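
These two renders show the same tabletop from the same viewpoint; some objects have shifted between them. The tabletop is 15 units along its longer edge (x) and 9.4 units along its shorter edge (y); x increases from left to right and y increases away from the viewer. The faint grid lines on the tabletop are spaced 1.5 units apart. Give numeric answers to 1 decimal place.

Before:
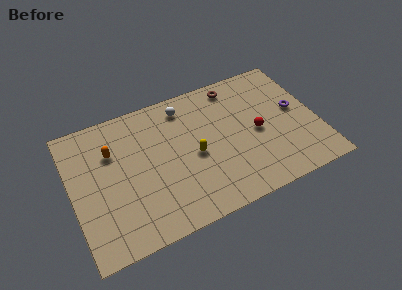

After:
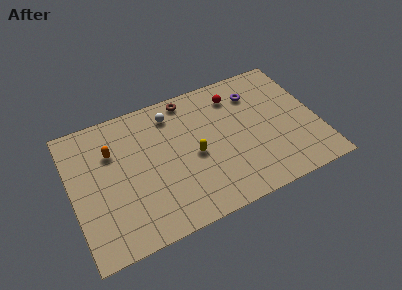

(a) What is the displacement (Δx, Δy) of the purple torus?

(-2.3, 2.1)

From the two frames, the purple torus sits at roughly (13.8, 5.1) before and (11.5, 7.2) after.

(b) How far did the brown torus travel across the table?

2.9

From (10.4, 8.2) to (7.5, 8.4), the brown torus covered √(2.9² + 0.2²) ≈ 2.9 units.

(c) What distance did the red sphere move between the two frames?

3.3

From (11.3, 4.4) to (10.3, 7.5), the red sphere covered √(1.0² + 3.1²) ≈ 3.3 units.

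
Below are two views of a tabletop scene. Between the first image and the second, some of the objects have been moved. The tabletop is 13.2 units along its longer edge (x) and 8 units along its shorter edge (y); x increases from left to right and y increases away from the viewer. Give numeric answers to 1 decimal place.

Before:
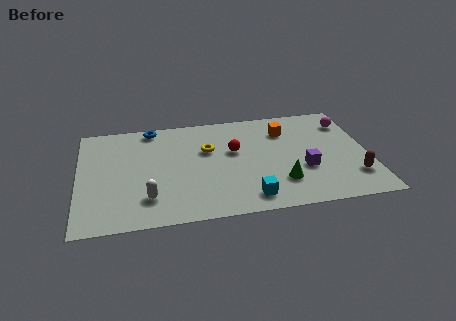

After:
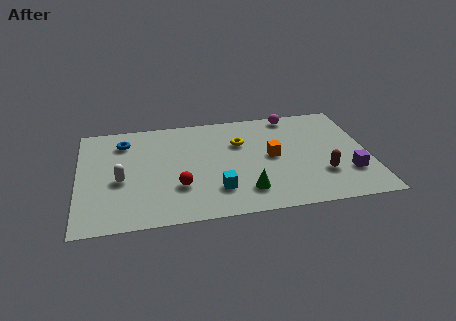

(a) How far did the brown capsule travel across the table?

1.5

From (12.4, 2.0) to (11.0, 2.4), the brown capsule covered √(1.4² + 0.4²) ≈ 1.5 units.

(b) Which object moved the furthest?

the red sphere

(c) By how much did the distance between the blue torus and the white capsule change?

-2.4

Before: roughly 5.3 units apart; after: 2.9. That's 2.4 units closer together.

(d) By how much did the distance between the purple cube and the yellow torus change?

+0.9

Before: roughly 4.8 units apart; after: 5.7. That's 0.9 units further apart.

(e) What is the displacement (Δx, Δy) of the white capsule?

(-1.2, 1.5)

The white capsule was at about (3.1, 1.9) and moved to about (1.9, 3.4).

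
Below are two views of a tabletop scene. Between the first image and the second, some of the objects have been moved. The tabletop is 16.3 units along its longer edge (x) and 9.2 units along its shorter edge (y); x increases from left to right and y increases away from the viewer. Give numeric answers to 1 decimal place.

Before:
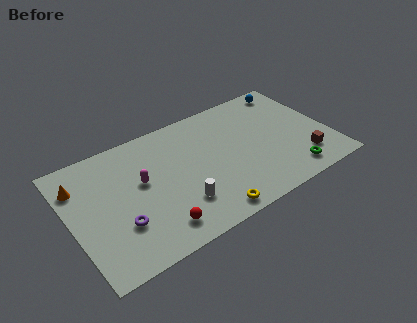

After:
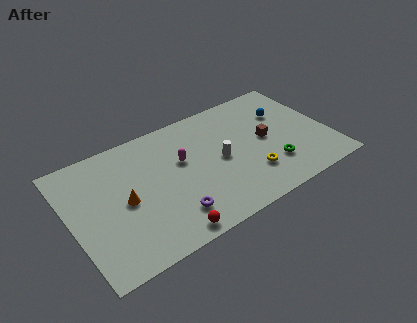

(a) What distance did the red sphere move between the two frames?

0.9

From (4.9, 1.6) to (5.4, 0.9), the red sphere covered √(0.5² + 0.7²) ≈ 0.9 units.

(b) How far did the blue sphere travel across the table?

2.0

The blue sphere was near (14.7, 8.1) before and (13.9, 6.3) after, so it travelled √(0.8² + 1.8²) ≈ 2.0 units.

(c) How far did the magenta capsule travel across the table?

2.6

The magenta capsule moved from about (4.5, 5.3) to (7.1, 5.6), a distance of √(2.6² + 0.3²) ≈ 2.6.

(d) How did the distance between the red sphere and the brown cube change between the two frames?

-1.5

Before: roughly 9.5 units apart; after: 8.0. That's 1.5 units closer together.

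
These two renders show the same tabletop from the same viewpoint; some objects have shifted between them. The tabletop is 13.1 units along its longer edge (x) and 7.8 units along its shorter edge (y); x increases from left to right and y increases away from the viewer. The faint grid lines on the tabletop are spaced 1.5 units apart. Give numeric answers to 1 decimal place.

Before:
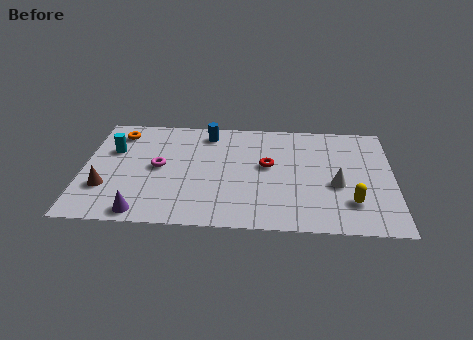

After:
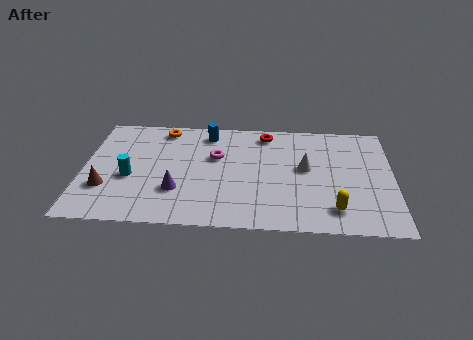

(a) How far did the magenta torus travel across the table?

2.6

The magenta torus was near (3.2, 4.0) before and (5.6, 4.9) after, so it travelled √(2.4² + 0.9²) ≈ 2.6 units.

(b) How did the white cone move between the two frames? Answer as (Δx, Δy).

(-1.3, 1.1)

The white cone was at about (10.7, 3.2) and moved to about (9.4, 4.3).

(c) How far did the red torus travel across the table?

2.3

The red torus was near (7.8, 4.4) before and (7.7, 6.7) after, so it travelled √(0.1² + 2.3²) ≈ 2.3 units.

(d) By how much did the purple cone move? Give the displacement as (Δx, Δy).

(1.4, 1.6)

From the two frames, the purple cone sits at roughly (2.6, 0.8) before and (4.0, 2.4) after.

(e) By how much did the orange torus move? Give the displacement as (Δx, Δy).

(1.9, 0.4)

The orange torus was at about (1.4, 6.4) and moved to about (3.3, 6.8).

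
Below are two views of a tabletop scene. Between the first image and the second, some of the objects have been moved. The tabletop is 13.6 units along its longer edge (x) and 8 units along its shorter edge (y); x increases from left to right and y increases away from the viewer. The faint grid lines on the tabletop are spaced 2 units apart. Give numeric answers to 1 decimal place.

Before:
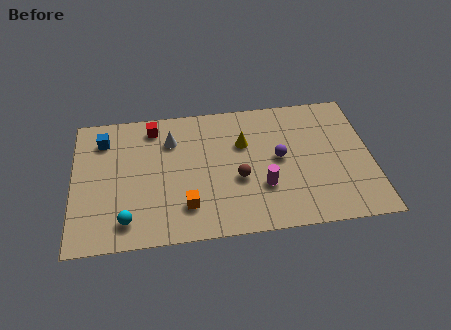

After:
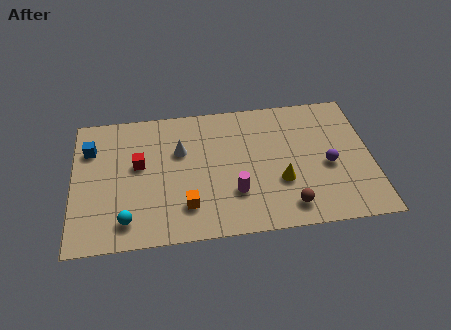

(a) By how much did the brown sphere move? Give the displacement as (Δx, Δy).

(2.2, -1.9)

The brown sphere started near (7.5, 3.2) and ended near (9.7, 1.3).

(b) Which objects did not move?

the cyan sphere and the orange cube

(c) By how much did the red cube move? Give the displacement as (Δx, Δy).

(-0.7, -2.2)

From the two frames, the red cube sits at roughly (3.7, 6.8) before and (3.0, 4.6) after.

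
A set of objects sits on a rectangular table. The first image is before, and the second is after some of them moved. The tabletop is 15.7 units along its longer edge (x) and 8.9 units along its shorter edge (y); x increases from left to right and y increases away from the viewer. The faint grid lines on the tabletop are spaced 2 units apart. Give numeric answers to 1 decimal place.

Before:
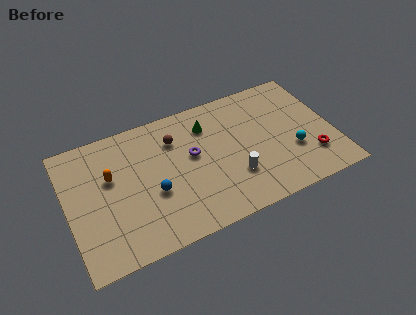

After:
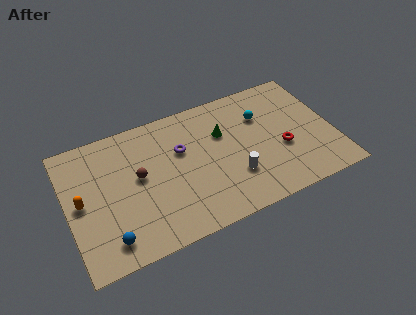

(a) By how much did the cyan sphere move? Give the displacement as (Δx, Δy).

(-1.5, 3.1)

The cyan sphere was at about (13.2, 3.1) and moved to about (11.7, 6.2).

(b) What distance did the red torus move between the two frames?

2.0

The red torus was near (14.2, 2.3) before and (12.6, 3.5) after, so it travelled √(1.6² + 1.2²) ≈ 2.0 units.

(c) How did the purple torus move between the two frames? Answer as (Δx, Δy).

(-0.6, 0.6)

The purple torus was at about (7.4, 5.1) and moved to about (6.8, 5.7).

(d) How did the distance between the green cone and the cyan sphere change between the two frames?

-3.6

Before: roughly 6.0 units apart; after: 2.4. That's 3.6 units closer together.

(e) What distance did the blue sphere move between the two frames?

3.4

The blue sphere moved from about (4.9, 3.5) to (2.1, 1.5), a distance of √(2.8² + 2.0²) ≈ 3.4.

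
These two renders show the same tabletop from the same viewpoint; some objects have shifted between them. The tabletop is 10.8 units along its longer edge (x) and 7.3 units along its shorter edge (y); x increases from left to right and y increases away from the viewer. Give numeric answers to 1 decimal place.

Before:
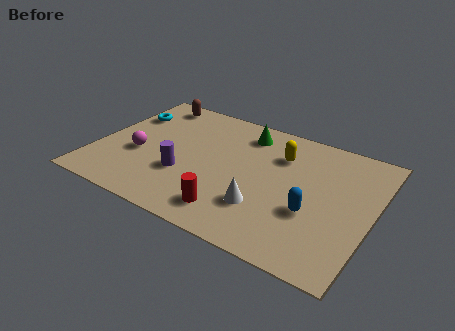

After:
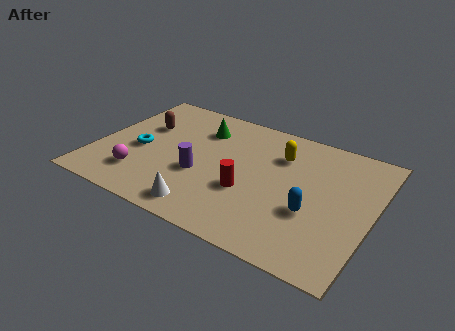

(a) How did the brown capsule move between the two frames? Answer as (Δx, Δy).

(0.0, -1.7)

The brown capsule was at about (1.6, 6.4) and moved to about (1.6, 4.7).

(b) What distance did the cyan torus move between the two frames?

2.2

From (0.8, 5.2) to (1.7, 3.2), the cyan torus covered √(0.9² + 2.0²) ≈ 2.2 units.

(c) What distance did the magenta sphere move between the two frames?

1.2

The magenta sphere was near (1.7, 2.9) before and (2.0, 1.7) after, so it travelled √(0.3² + 1.2²) ≈ 1.2 units.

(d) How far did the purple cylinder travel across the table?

0.7

From (3.6, 2.5) to (4.2, 2.8), the purple cylinder covered √(0.6² + 0.3²) ≈ 0.7 units.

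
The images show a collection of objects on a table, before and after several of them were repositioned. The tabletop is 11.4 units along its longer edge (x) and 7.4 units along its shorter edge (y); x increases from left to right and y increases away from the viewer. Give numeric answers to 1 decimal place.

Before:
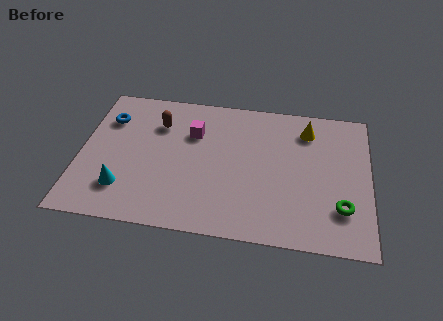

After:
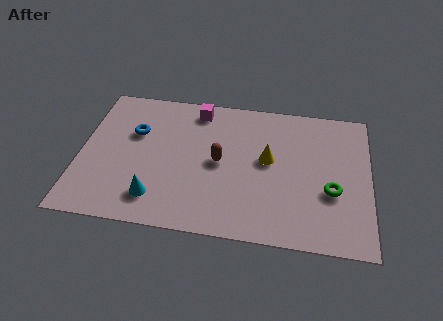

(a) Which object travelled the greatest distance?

the brown capsule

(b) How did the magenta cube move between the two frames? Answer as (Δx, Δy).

(0.1, 1.3)

The magenta cube was at about (4.4, 5.1) and moved to about (4.5, 6.4).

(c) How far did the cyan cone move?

1.3

The cyan cone was near (1.8, 1.8) before and (3.1, 1.5) after, so it travelled √(1.3² + 0.3²) ≈ 1.3 units.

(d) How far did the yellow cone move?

2.3

The yellow cone moved from about (8.9, 5.9) to (7.4, 4.1), a distance of √(1.5² + 1.8²) ≈ 2.3.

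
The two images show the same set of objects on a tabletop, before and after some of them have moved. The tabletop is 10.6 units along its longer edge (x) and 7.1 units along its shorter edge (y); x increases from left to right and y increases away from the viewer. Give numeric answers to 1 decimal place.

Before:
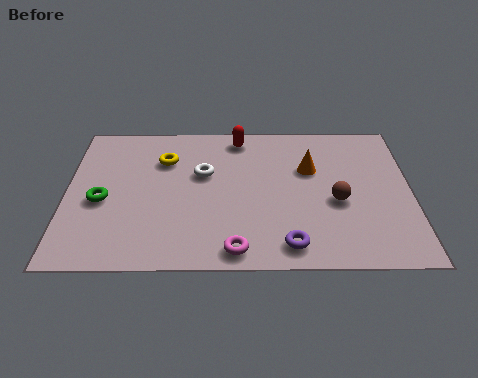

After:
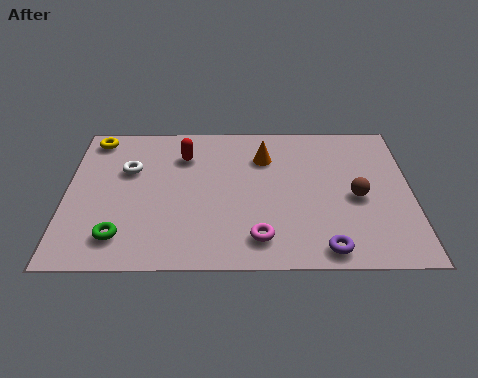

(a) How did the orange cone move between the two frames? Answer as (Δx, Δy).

(-1.4, 0.6)

The orange cone started near (7.5, 4.6) and ended near (6.1, 5.2).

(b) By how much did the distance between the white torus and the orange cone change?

+0.9

Before: roughly 3.3 units apart; after: 4.2. That's 0.9 units further apart.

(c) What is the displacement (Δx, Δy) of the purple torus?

(1.1, -0.2)

The purple torus was at about (6.8, 1.0) and moved to about (7.9, 0.8).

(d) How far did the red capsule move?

1.9

The red capsule was near (5.3, 6.2) before and (3.6, 5.3) after, so it travelled √(1.7² + 0.9²) ≈ 1.9 units.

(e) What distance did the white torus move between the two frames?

2.3

The white torus was near (4.2, 4.4) before and (1.9, 4.6) after, so it travelled √(2.3² + 0.2²) ≈ 2.3 units.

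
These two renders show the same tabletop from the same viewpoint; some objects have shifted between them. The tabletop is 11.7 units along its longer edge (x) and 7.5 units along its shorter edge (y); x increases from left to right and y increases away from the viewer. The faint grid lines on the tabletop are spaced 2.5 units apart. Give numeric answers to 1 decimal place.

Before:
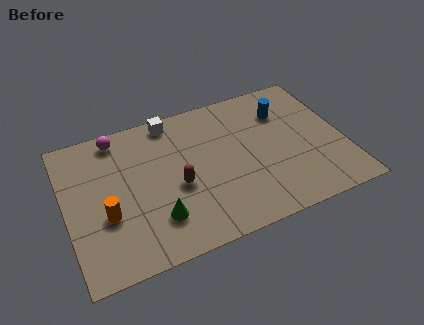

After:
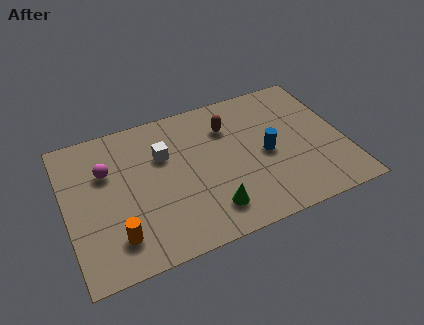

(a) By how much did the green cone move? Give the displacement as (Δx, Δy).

(2.2, -0.4)

The green cone started near (3.6, 1.9) and ended near (5.8, 1.5).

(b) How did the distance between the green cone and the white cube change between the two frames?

-1.1

The distance was about 4.9 in the first image and 3.8 in the second, so they moved 1.1 units closer together.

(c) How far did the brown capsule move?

3.3

From (4.6, 3.2) to (7.0, 5.5), the brown capsule covered √(2.4² + 2.3²) ≈ 3.3 units.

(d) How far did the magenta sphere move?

1.7

The magenta sphere was near (2.4, 6.6) before and (1.8, 5.0) after, so it travelled √(0.6² + 1.6²) ≈ 1.7 units.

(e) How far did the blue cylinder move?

2.2

From (9.4, 5.5) to (8.4, 3.5), the blue cylinder covered √(1.0² + 2.0²) ≈ 2.2 units.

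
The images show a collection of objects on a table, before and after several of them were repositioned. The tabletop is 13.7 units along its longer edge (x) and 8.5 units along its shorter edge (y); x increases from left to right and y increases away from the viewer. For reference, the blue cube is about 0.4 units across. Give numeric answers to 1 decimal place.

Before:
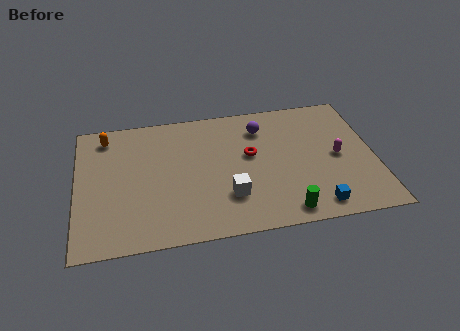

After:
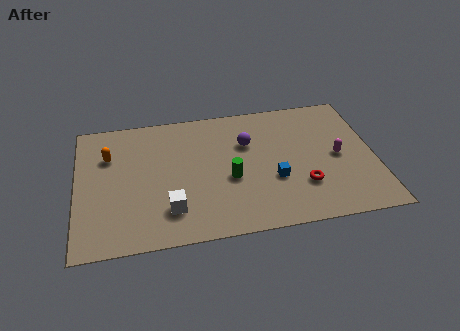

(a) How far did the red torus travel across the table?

3.3

The red torus moved from about (8.0, 4.9) to (10.3, 2.5), a distance of √(2.3² + 2.4²) ≈ 3.3.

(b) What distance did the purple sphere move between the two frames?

1.1

The purple sphere moved from about (8.6, 6.6) to (7.9, 5.7), a distance of √(0.7² + 0.9²) ≈ 1.1.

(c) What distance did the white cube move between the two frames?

2.7

From (6.9, 2.4) to (4.2, 2.0), the white cube covered √(2.7² + 0.4²) ≈ 2.7 units.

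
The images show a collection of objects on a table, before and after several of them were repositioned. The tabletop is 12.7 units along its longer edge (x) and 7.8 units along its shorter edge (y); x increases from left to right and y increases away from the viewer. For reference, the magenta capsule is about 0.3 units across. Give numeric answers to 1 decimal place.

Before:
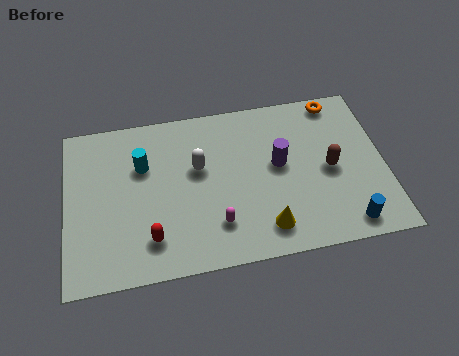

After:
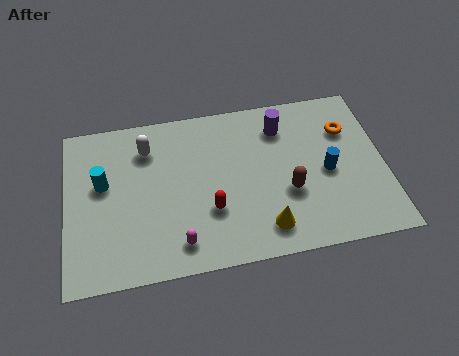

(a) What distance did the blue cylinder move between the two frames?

2.7

The blue cylinder moved from about (11.0, 1.0) to (10.4, 3.6), a distance of √(0.6² + 2.6²) ≈ 2.7.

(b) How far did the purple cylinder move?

1.8

The purple cylinder was near (8.5, 4.3) before and (8.7, 6.1) after, so it travelled √(0.2² + 1.8²) ≈ 1.8 units.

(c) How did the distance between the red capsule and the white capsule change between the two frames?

+0.6

The distance was about 3.6 in the first image and 4.2 in the second, so they moved 0.6 units further apart.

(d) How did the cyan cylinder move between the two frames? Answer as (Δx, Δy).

(-1.6, -0.6)

The cyan cylinder started near (3.1, 5.2) and ended near (1.5, 4.6).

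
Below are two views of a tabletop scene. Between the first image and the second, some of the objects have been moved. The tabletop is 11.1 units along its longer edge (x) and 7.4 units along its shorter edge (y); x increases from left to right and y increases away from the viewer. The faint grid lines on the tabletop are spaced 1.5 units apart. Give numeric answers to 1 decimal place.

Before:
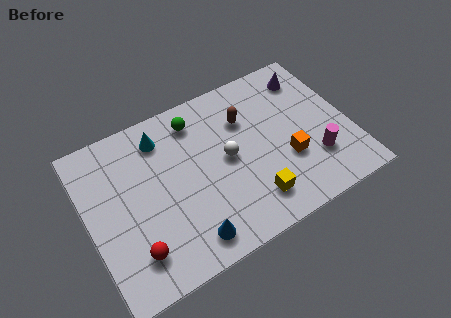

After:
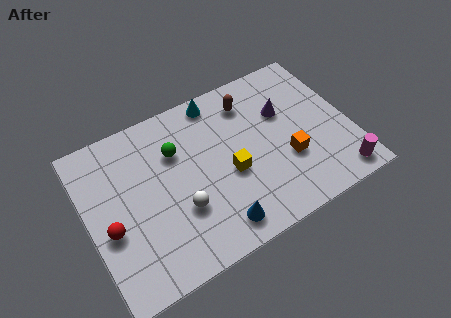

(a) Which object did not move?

the orange cube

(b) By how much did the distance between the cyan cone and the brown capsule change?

-2.1

Before: roughly 3.6 units apart; after: 1.5. That's 2.1 units closer together.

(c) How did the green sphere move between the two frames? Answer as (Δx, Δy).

(-1.0, -1.0)

From the two frames, the green sphere sits at roughly (4.9, 6.1) before and (3.9, 5.1) after.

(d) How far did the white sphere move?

2.6

From (5.9, 3.8) to (3.7, 2.5), the white sphere covered √(2.2² + 1.3²) ≈ 2.6 units.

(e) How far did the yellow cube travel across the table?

1.7

The yellow cube was near (6.6, 1.5) before and (5.9, 3.1) after, so it travelled √(0.7² + 1.6²) ≈ 1.7 units.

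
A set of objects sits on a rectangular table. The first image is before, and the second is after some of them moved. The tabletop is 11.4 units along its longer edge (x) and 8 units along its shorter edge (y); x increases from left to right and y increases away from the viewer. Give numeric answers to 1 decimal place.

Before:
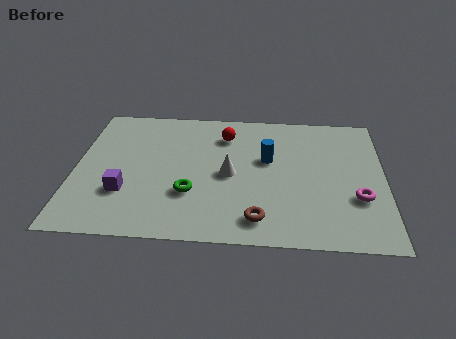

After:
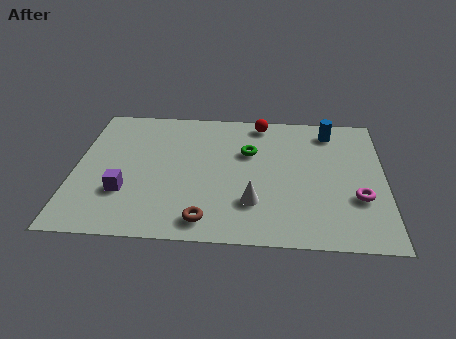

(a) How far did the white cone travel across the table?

1.8

The white cone was near (5.7, 3.8) before and (6.6, 2.2) after, so it travelled √(0.9² + 1.6²) ≈ 1.8 units.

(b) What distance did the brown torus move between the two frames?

1.9

From (6.8, 1.3) to (4.9, 1.1), the brown torus covered √(1.9² + 0.2²) ≈ 1.9 units.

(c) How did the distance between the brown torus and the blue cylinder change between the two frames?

+3.7

The distance was about 3.5 in the first image and 7.2 in the second, so they moved 3.7 units further apart.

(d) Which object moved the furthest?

the green torus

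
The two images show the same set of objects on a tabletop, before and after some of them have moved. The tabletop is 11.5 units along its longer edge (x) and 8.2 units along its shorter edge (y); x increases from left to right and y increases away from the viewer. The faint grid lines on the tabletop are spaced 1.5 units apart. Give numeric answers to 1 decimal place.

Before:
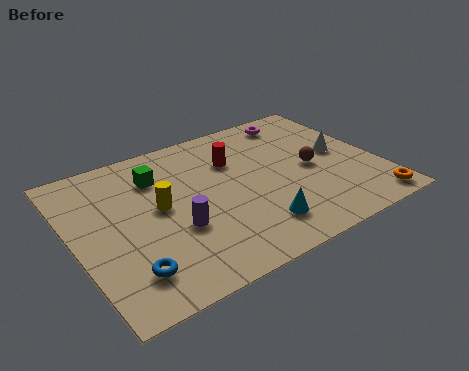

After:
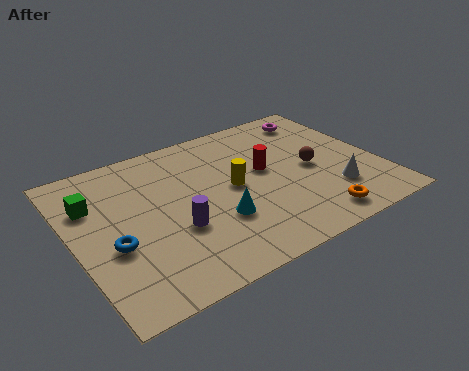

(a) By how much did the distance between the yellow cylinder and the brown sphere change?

-2.8

They were about 5.8 units apart before and 3.0 after — 2.8 units closer together.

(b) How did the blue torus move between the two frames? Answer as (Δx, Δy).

(-0.3, 1.5)

The blue torus started near (1.6, 1.7) and ended near (1.3, 3.2).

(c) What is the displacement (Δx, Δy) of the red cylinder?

(1.0, -1.1)

The red cylinder was at about (6.3, 5.7) and moved to about (7.3, 4.6).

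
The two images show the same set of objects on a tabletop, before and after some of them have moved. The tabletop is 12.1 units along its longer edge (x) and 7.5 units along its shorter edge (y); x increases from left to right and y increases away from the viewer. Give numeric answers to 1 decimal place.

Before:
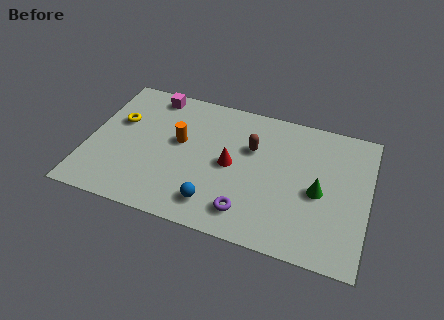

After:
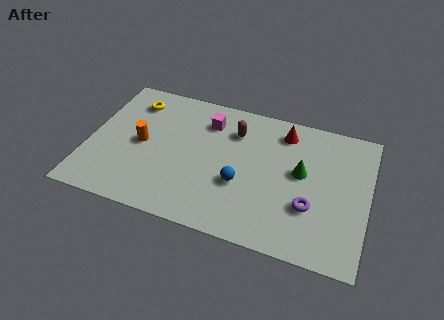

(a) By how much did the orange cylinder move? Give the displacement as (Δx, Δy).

(-1.6, -0.6)

The orange cylinder was at about (3.9, 4.3) and moved to about (2.3, 3.7).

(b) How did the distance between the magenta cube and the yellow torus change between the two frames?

+1.0

Before: roughly 2.3 units apart; after: 3.3. That's 1.0 units further apart.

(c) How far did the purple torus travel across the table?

2.8

The purple torus was near (7.1, 1.4) before and (9.7, 2.5) after, so it travelled √(2.6² + 1.1²) ≈ 2.8 units.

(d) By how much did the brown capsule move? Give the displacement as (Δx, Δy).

(-0.8, 0.7)

The brown capsule started near (7.0, 4.9) and ended near (6.2, 5.6).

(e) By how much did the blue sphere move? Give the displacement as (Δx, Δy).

(1.0, 1.4)

The blue sphere started near (5.7, 1.4) and ended near (6.7, 2.8).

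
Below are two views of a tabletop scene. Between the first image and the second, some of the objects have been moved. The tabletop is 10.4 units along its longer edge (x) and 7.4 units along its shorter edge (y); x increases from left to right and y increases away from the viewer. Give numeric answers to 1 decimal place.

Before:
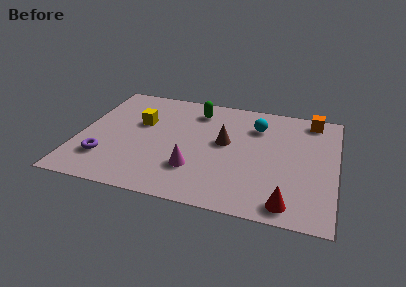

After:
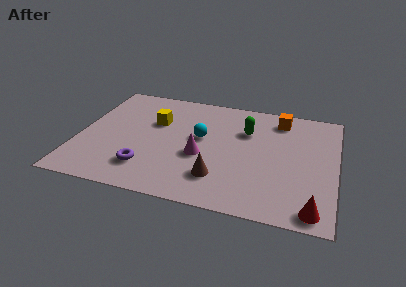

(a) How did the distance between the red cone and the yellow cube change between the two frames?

+0.5

They were about 7.2 units apart before and 7.7 after — 0.5 units further apart.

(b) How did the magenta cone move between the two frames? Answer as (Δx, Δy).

(0.2, 0.9)

From the two frames, the magenta cone sits at roughly (4.8, 2.1) before and (5.0, 3.0) after.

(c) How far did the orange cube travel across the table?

1.3

The orange cube moved from about (9.3, 6.5) to (8.0, 6.2), a distance of √(1.3² + 0.3²) ≈ 1.3.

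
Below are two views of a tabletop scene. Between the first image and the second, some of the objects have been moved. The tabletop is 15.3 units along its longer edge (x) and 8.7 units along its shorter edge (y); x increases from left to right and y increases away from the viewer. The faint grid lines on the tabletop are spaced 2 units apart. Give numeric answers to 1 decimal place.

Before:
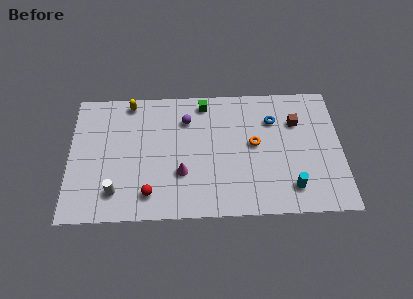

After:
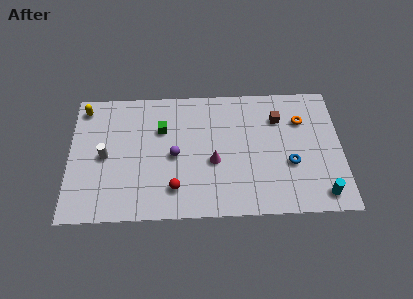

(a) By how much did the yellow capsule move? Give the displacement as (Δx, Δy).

(-2.6, -0.3)

The yellow capsule was at about (3.4, 7.8) and moved to about (0.8, 7.5).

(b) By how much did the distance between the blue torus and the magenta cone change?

-1.9

They were about 6.2 units apart before and 4.3 after — 1.9 units closer together.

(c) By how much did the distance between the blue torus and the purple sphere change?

+1.6

Before: roughly 4.9 units apart; after: 6.5. That's 1.6 units further apart.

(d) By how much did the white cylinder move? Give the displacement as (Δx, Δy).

(-0.6, 2.4)

The white cylinder started near (2.6, 1.8) and ended near (2.0, 4.2).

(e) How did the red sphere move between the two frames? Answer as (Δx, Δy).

(1.4, 0.3)

From the two frames, the red sphere sits at roughly (4.5, 1.6) before and (5.9, 1.9) after.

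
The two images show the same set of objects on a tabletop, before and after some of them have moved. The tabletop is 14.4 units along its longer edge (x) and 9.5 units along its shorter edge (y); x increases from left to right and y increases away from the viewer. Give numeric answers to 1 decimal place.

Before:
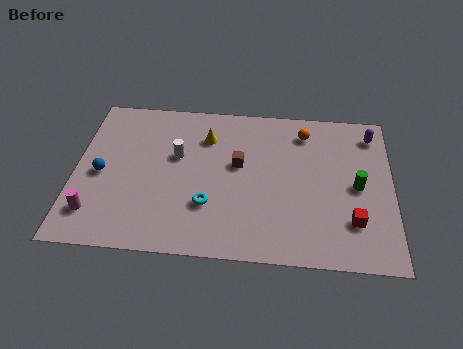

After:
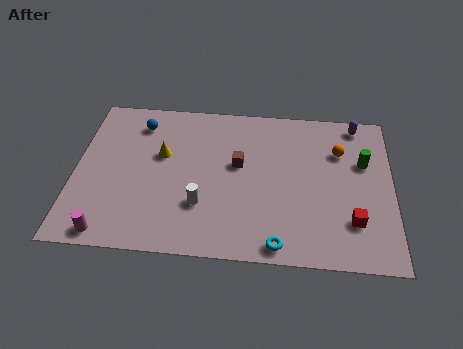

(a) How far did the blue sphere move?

3.7

The blue sphere moved from about (1.2, 4.4) to (2.8, 7.7), a distance of √(1.6² + 3.3²) ≈ 3.7.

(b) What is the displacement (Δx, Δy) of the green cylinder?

(0.3, 1.5)

From the two frames, the green cylinder sits at roughly (12.8, 4.6) before and (13.1, 6.1) after.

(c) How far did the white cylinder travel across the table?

3.1

The white cylinder was near (4.6, 5.8) before and (5.8, 2.9) after, so it travelled √(1.2² + 2.9²) ≈ 3.1 units.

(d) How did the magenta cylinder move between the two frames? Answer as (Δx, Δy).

(0.7, -1.1)

The magenta cylinder started near (1.0, 2.0) and ended near (1.7, 0.9).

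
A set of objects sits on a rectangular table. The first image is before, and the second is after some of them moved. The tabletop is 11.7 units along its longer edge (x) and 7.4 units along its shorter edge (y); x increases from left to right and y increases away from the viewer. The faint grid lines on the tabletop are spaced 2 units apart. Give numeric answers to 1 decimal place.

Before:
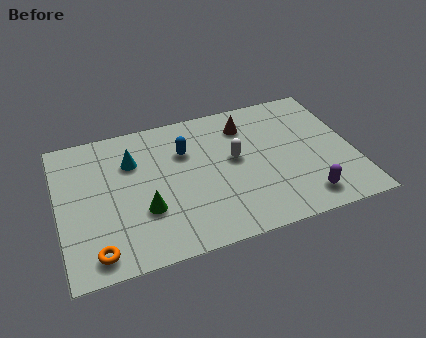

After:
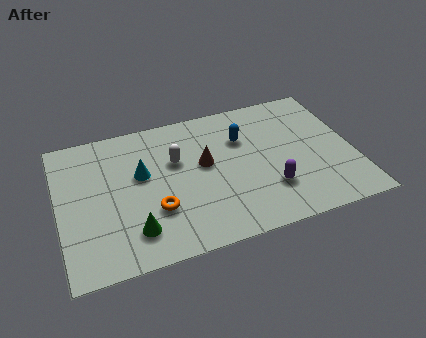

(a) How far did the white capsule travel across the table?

2.4

The white capsule moved from about (7.0, 4.1) to (4.7, 4.7), a distance of √(2.3² + 0.6²) ≈ 2.4.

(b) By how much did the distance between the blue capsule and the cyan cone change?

+2.1

The distance was about 2.1 in the first image and 4.2 in the second, so they moved 2.1 units further apart.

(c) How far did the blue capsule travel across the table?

2.3

The blue capsule moved from about (5.1, 5.1) to (7.4, 5.1), a distance of √(2.3² + 0.0²) ≈ 2.3.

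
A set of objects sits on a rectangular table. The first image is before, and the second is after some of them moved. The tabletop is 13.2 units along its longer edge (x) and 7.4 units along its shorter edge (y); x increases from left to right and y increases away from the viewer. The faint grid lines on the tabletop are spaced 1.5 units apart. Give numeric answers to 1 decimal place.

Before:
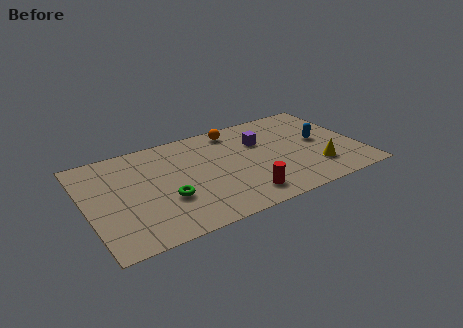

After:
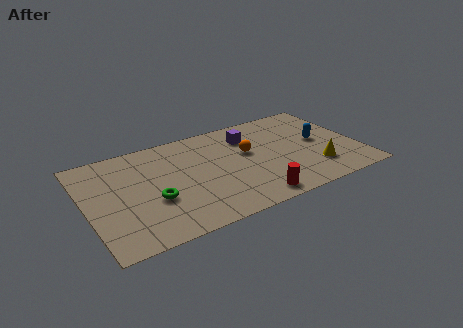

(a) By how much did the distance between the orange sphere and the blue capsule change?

-1.1

The distance was about 4.6 in the first image and 3.5 in the second, so they moved 1.1 units closer together.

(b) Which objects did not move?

the blue capsule and the yellow cone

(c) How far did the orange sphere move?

2.0

From (7.5, 6.4) to (7.9, 4.4), the orange sphere covered √(0.4² + 2.0²) ≈ 2.0 units.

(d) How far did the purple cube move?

0.8

The purple cube was near (8.6, 5.0) before and (8.1, 5.6) after, so it travelled √(0.5² + 0.6²) ≈ 0.8 units.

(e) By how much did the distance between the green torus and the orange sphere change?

-0.3

Before: roughly 5.4 units apart; after: 5.1. That's 0.3 units closer together.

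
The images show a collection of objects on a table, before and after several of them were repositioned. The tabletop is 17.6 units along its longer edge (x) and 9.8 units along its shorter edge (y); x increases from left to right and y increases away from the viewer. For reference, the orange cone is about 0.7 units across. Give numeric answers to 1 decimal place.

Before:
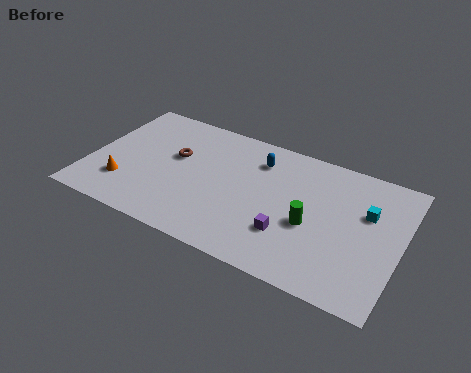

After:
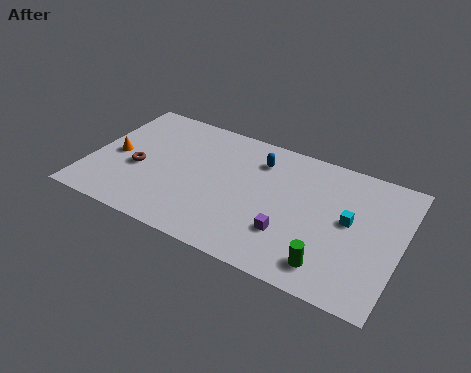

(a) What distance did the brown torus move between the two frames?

2.6

The brown torus moved from about (4.7, 5.9) to (2.8, 4.1), a distance of √(1.9² + 1.8²) ≈ 2.6.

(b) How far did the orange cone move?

2.2

The orange cone was near (2.2, 2.6) before and (1.4, 4.6) after, so it travelled √(0.8² + 2.0²) ≈ 2.2 units.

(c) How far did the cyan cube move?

1.3

The cyan cube moved from about (15.6, 6.3) to (14.7, 5.3), a distance of √(0.9² + 1.0²) ≈ 1.3.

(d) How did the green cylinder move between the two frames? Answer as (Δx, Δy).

(1.3, -2.4)

From the two frames, the green cylinder sits at roughly (12.7, 4.1) before and (14.0, 1.7) after.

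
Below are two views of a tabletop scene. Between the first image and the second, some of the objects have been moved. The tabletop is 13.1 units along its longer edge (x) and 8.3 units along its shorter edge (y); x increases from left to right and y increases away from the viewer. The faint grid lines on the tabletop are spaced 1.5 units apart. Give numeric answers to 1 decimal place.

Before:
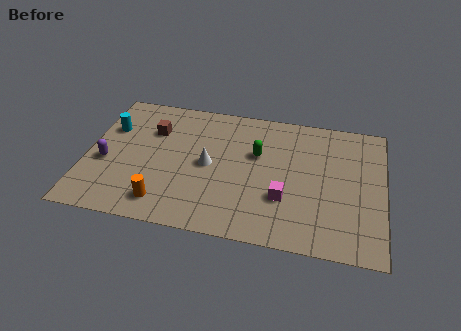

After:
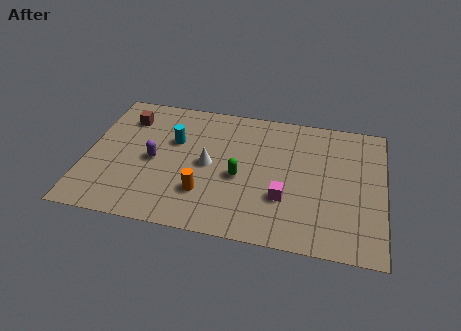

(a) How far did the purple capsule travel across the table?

2.2

From (0.9, 3.4) to (3.0, 3.9), the purple capsule covered √(2.1² + 0.5²) ≈ 2.2 units.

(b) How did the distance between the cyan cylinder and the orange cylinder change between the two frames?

-1.6

Before: roughly 5.0 units apart; after: 3.4. That's 1.6 units closer together.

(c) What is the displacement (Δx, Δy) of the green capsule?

(-0.7, -1.6)

From the two frames, the green capsule sits at roughly (7.5, 5.2) before and (6.8, 3.6) after.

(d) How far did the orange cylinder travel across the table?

1.9

The orange cylinder was near (3.6, 1.4) before and (5.3, 2.3) after, so it travelled √(1.7² + 0.9²) ≈ 1.9 units.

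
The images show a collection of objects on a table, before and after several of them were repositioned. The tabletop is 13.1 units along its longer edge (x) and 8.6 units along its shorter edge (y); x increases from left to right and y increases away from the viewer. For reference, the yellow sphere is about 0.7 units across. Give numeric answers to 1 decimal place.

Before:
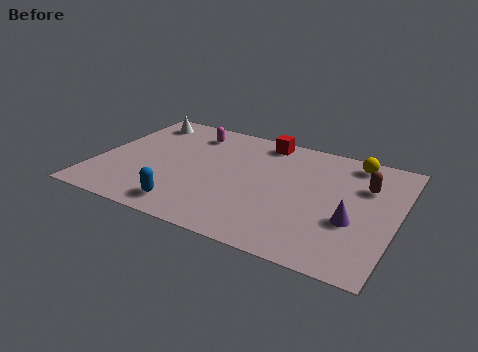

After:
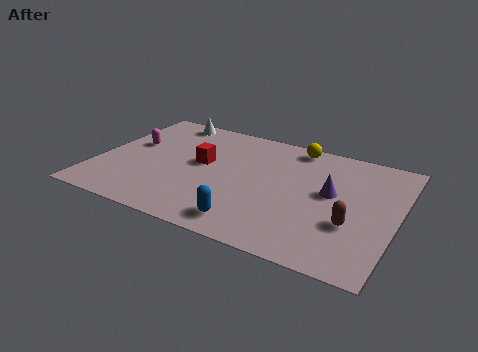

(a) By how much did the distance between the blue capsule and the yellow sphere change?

-2.5

The distance was about 9.0 in the first image and 6.5 in the second, so they moved 2.5 units closer together.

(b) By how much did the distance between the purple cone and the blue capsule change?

-2.5

The distance was about 7.2 in the first image and 4.7 in the second, so they moved 2.5 units closer together.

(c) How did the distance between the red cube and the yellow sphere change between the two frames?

+0.8

They were about 4.0 units apart before and 4.8 after — 0.8 units further apart.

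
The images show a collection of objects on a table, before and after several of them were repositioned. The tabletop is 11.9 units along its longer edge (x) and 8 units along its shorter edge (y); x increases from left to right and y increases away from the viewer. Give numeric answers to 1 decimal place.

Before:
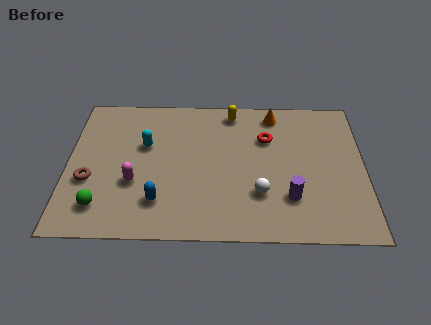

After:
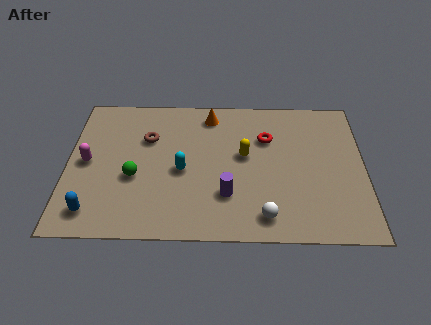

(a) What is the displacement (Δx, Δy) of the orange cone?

(-2.6, -0.1)

From the two frames, the orange cone sits at roughly (8.3, 6.9) before and (5.7, 6.8) after.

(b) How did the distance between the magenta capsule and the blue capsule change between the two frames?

+1.3

They were about 1.4 units apart before and 2.7 after — 1.3 units further apart.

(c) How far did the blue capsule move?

2.7

From (3.7, 1.9) to (1.1, 1.3), the blue capsule covered √(2.6² + 0.6²) ≈ 2.7 units.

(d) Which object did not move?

the red torus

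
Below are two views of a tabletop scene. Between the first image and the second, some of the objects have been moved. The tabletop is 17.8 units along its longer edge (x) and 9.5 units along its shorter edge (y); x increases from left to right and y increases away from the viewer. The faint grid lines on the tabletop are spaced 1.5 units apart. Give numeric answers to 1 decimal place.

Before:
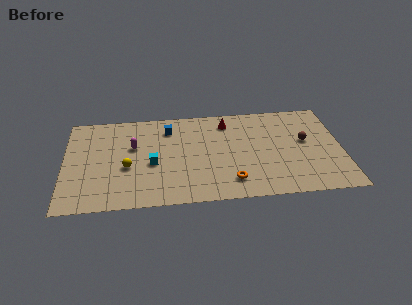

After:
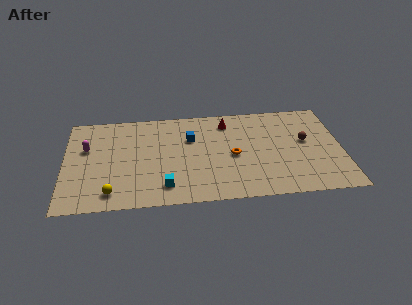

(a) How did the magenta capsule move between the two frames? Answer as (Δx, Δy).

(-3.0, 0.1)

The magenta capsule was at about (4.4, 5.9) and moved to about (1.4, 6.0).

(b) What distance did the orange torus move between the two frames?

2.5

From (10.6, 1.9) to (10.8, 4.4), the orange torus covered √(0.2² + 2.5²) ≈ 2.5 units.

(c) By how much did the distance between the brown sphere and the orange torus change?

-1.2

The distance was about 6.0 in the first image and 4.8 in the second, so they moved 1.2 units closer together.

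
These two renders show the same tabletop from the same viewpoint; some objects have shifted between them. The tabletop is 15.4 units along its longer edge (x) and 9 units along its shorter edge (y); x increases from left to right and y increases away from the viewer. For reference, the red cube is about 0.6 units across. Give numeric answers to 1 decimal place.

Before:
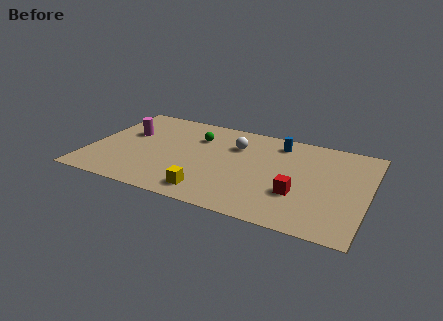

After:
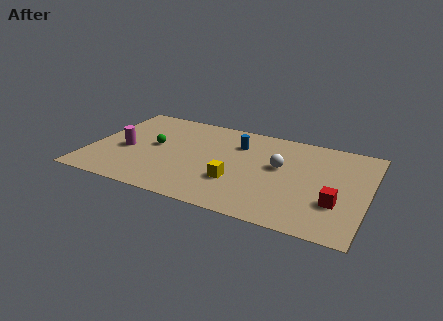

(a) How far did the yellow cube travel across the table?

2.0

The yellow cube moved from about (7.0, 1.4) to (8.3, 2.9), a distance of √(1.3² + 1.5²) ≈ 2.0.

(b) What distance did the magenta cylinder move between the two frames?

1.7

From (1.9, 5.6) to (2.0, 3.9), the magenta cylinder covered √(0.1² + 1.7²) ≈ 1.7 units.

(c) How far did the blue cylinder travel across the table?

2.4

From (10.2, 7.5) to (8.0, 6.6), the blue cylinder covered √(2.2² + 0.9²) ≈ 2.4 units.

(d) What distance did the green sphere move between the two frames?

2.8

The green sphere was near (5.7, 6.5) before and (3.5, 4.8) after, so it travelled √(2.2² + 1.7²) ≈ 2.8 units.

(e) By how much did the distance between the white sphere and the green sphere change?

+4.8

Before: roughly 2.2 units apart; after: 7.0. That's 4.8 units further apart.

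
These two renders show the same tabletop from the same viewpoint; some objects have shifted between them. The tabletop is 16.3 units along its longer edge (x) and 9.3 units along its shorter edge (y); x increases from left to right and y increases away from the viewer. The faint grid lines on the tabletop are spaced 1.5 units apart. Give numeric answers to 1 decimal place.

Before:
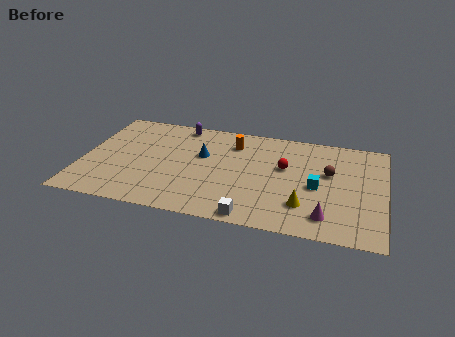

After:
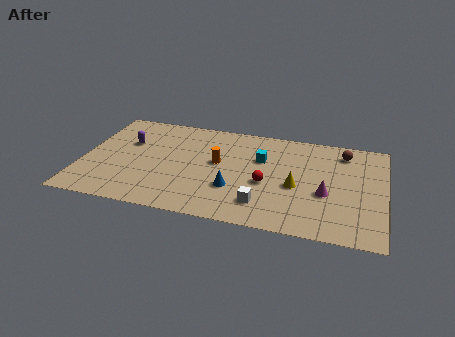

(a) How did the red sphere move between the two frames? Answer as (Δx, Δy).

(-0.9, -1.7)

From the two frames, the red sphere sits at roughly (10.9, 5.6) before and (10.0, 3.9) after.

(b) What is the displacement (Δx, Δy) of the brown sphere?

(0.7, 2.1)

The brown sphere was at about (13.3, 5.6) and moved to about (14.0, 7.7).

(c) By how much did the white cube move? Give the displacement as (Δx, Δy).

(0.5, 1.2)

From the two frames, the white cube sits at roughly (9.4, 0.8) before and (9.9, 2.0) after.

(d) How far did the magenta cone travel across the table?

2.0

The magenta cone moved from about (13.3, 1.7) to (13.2, 3.7), a distance of √(0.1² + 2.0²) ≈ 2.0.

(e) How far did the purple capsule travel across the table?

3.5

The purple capsule moved from about (5.0, 8.3) to (2.3, 6.0), a distance of √(2.7² + 2.3²) ≈ 3.5.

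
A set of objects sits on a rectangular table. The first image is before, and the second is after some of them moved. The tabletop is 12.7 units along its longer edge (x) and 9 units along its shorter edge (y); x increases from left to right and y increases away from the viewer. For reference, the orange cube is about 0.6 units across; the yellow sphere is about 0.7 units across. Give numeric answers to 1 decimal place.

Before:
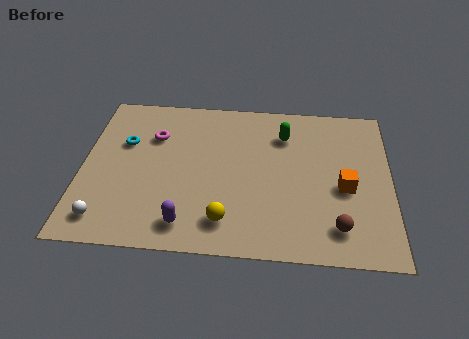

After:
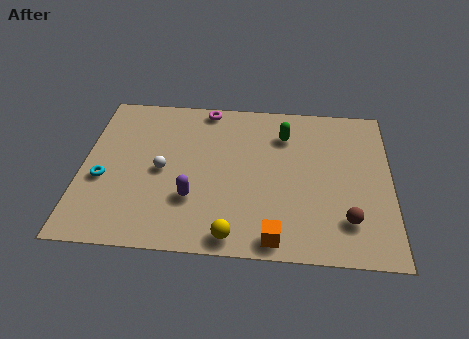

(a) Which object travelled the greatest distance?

the orange cube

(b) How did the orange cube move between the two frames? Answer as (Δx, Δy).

(-2.8, -3.0)

The orange cube started near (10.8, 3.9) and ended near (8.0, 0.9).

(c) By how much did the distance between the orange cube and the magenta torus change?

-0.4

The distance was about 8.3 in the first image and 7.9 in the second, so they moved 0.4 units closer together.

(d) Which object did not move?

the green capsule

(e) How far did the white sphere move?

3.6

The white sphere was near (1.1, 1.4) before and (3.3, 4.3) after, so it travelled √(2.2² + 2.9²) ≈ 3.6 units.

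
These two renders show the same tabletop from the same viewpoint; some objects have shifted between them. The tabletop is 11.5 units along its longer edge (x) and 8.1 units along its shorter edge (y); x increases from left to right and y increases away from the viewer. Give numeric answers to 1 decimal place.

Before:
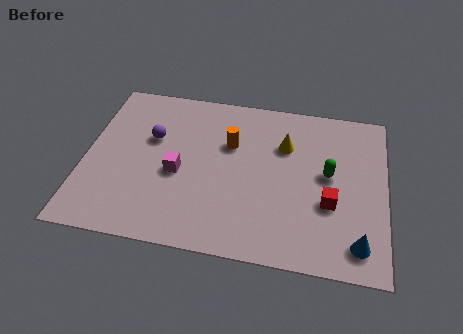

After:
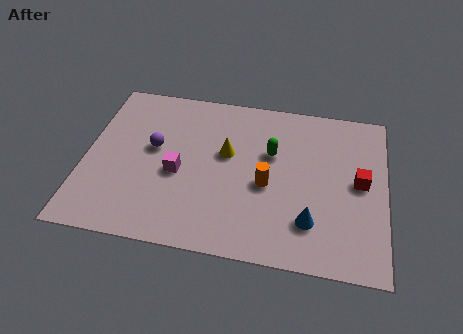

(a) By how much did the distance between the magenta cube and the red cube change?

+1.1

The distance was about 5.8 in the first image and 6.9 in the second, so they moved 1.1 units further apart.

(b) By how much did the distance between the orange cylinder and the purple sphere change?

+1.5

The distance was about 3.0 in the first image and 4.5 in the second, so they moved 1.5 units further apart.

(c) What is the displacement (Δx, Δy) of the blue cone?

(-1.8, 0.7)

The blue cone started near (10.5, 1.3) and ended near (8.7, 2.0).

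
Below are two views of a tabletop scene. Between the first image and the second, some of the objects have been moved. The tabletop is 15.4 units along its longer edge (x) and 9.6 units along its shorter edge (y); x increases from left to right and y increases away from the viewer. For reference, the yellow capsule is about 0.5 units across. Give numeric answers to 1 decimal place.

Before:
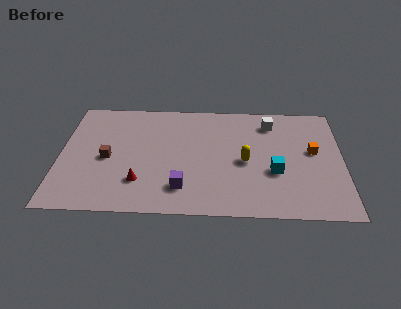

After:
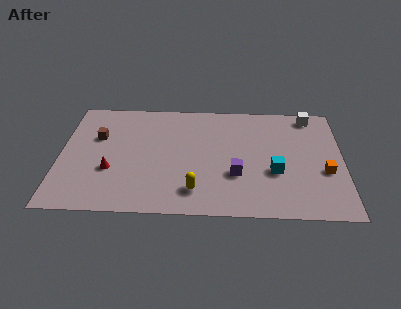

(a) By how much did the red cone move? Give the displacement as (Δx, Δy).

(-1.6, 0.9)

The red cone was at about (4.4, 2.5) and moved to about (2.8, 3.4).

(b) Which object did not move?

the cyan cube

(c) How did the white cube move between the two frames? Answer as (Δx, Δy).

(2.2, 0.7)

The white cube started near (11.5, 7.8) and ended near (13.7, 8.5).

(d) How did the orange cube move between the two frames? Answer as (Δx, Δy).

(0.6, -1.7)

The orange cube was at about (13.8, 5.4) and moved to about (14.4, 3.7).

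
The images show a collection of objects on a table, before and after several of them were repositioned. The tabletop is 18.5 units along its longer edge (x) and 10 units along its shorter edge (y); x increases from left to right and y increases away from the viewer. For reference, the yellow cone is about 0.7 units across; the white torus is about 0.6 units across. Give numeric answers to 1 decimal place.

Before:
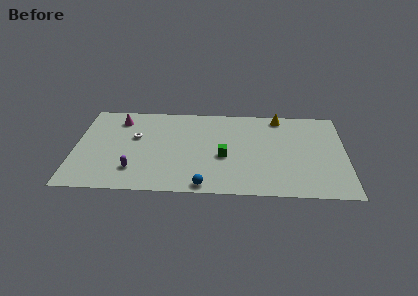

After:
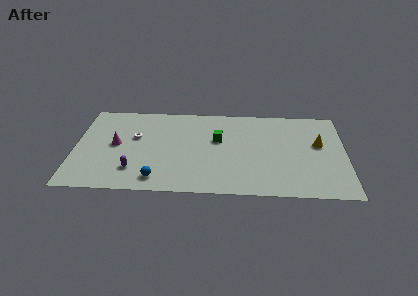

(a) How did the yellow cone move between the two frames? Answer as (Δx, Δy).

(2.7, -3.0)

The yellow cone was at about (14.0, 8.9) and moved to about (16.7, 5.9).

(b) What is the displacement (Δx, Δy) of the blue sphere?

(-3.2, 0.6)

From the two frames, the blue sphere sits at roughly (8.9, 0.9) before and (5.7, 1.5) after.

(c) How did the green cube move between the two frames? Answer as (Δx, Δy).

(-0.4, 1.9)

The green cube started near (10.2, 4.2) and ended near (9.8, 6.1).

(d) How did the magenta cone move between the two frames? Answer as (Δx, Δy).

(-0.1, -2.9)

The magenta cone was at about (2.9, 8.1) and moved to about (2.8, 5.2).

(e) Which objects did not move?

the white torus and the purple capsule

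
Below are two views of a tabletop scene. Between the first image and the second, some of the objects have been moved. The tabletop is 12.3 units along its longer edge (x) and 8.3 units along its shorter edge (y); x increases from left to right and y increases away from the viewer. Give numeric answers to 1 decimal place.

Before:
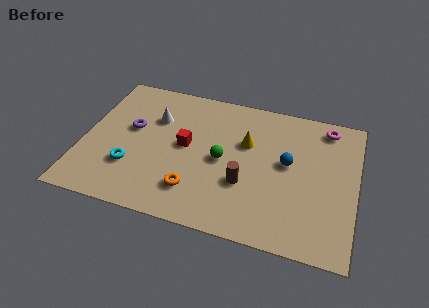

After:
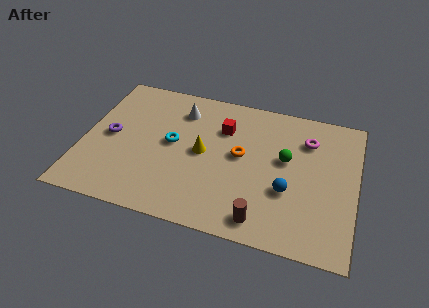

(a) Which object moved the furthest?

the orange torus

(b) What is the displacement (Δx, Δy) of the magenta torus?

(-0.8, -1.0)

From the two frames, the magenta torus sits at roughly (10.8, 7.2) before and (10.0, 6.2) after.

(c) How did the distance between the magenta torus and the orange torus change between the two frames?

-4.3

The distance was about 7.7 in the first image and 3.4 in the second, so they moved 4.3 units closer together.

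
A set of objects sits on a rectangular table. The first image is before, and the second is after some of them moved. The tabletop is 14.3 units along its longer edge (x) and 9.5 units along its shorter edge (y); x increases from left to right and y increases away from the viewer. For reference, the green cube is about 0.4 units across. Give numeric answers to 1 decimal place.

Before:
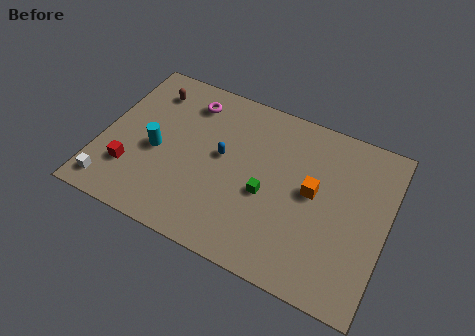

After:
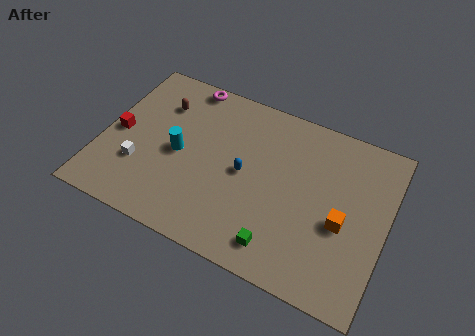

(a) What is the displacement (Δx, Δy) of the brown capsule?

(0.6, -0.6)

The brown capsule started near (2.0, 7.6) and ended near (2.6, 7.0).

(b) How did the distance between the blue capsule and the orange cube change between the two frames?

+0.4

The distance was about 4.6 in the first image and 5.0 in the second, so they moved 0.4 units further apart.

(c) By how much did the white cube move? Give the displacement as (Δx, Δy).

(1.2, 1.7)

The white cube started near (0.9, 1.3) and ended near (2.1, 3.0).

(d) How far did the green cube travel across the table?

2.7

From (8.4, 4.0) to (9.4, 1.5), the green cube covered √(1.0² + 2.5²) ≈ 2.7 units.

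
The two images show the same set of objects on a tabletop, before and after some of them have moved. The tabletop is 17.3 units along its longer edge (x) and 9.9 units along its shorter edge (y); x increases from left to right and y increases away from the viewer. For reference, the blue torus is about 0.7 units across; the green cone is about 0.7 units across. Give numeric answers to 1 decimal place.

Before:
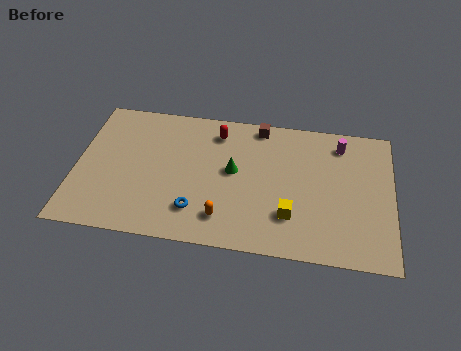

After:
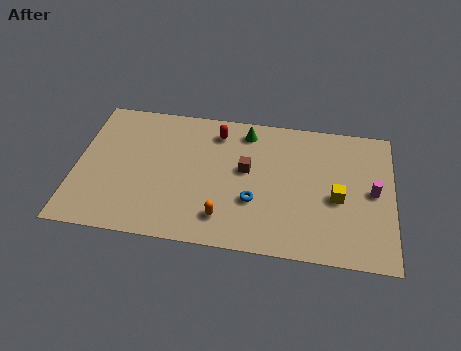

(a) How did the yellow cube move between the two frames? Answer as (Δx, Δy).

(2.5, 1.6)

The yellow cube was at about (11.8, 2.7) and moved to about (14.3, 4.3).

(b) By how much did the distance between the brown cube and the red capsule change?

+0.6

Before: roughly 2.4 units apart; after: 3.0. That's 0.6 units further apart.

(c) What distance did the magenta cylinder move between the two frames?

3.7

From (14.4, 8.2) to (16.2, 5.0), the magenta cylinder covered √(1.8² + 3.2²) ≈ 3.7 units.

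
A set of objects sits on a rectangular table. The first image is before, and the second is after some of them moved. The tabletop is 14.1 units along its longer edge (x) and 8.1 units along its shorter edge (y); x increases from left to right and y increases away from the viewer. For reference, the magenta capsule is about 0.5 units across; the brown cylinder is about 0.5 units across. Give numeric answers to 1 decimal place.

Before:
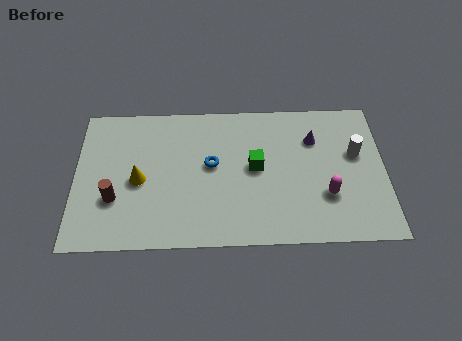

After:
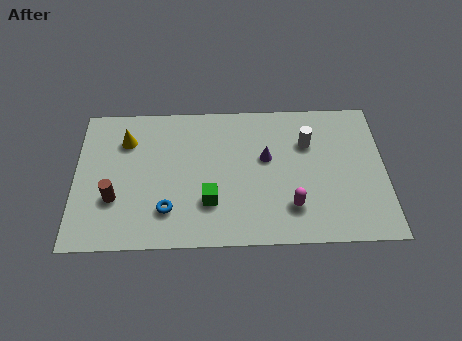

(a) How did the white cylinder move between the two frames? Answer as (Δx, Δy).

(-2.2, 0.7)

From the two frames, the white cylinder sits at roughly (12.8, 4.9) before and (10.6, 5.6) after.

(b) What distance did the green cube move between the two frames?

2.8

The green cube was near (8.2, 4.3) before and (6.1, 2.4) after, so it travelled √(2.1² + 1.9²) ≈ 2.8 units.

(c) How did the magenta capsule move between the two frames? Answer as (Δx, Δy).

(-1.6, -0.6)

The magenta capsule was at about (11.4, 2.6) and moved to about (9.8, 2.0).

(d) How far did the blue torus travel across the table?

3.2

From (6.2, 4.5) to (4.2, 2.0), the blue torus covered √(2.0² + 2.5²) ≈ 3.2 units.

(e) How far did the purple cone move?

2.4

The purple cone moved from about (10.9, 5.8) to (8.7, 4.8), a distance of √(2.2² + 1.0²) ≈ 2.4.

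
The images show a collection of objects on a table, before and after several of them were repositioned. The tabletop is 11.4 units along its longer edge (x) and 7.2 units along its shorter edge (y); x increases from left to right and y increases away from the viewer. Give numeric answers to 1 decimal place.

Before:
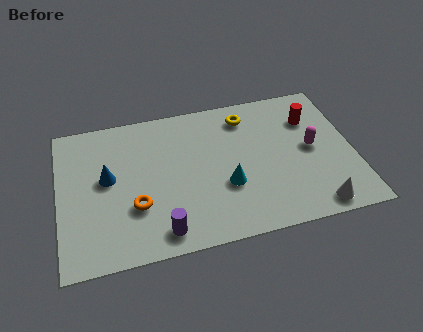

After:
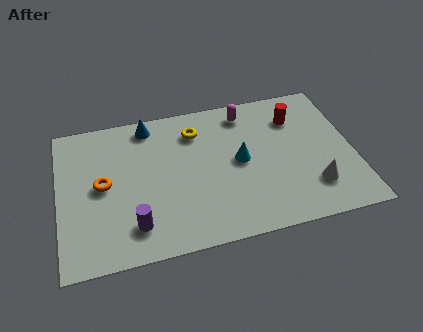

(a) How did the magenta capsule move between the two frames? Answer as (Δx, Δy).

(-2.4, 2.4)

The magenta capsule started near (9.8, 3.7) and ended near (7.4, 6.1).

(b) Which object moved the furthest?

the magenta capsule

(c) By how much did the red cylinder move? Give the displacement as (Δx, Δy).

(-0.6, 0.2)

The red cylinder was at about (9.9, 5.2) and moved to about (9.3, 5.4).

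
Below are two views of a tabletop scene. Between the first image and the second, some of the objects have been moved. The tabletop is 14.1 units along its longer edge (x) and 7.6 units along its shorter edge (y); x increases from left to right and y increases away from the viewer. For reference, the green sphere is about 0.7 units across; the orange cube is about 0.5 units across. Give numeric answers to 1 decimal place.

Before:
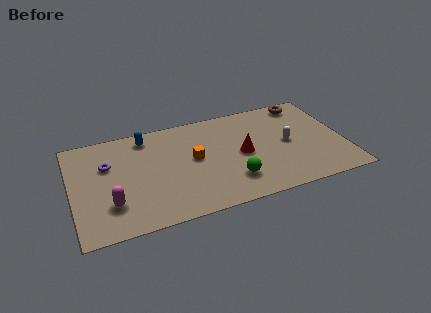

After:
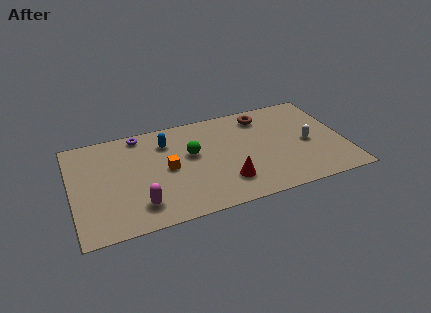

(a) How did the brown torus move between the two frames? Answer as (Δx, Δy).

(-2.3, -0.4)

The brown torus started near (12.4, 6.7) and ended near (10.1, 6.3).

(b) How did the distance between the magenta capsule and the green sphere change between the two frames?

-2.1

The distance was about 6.2 in the first image and 4.1 in the second, so they moved 2.1 units closer together.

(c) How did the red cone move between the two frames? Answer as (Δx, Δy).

(-1.0, -1.8)

From the two frames, the red cone sits at roughly (8.8, 3.7) before and (7.8, 1.9) after.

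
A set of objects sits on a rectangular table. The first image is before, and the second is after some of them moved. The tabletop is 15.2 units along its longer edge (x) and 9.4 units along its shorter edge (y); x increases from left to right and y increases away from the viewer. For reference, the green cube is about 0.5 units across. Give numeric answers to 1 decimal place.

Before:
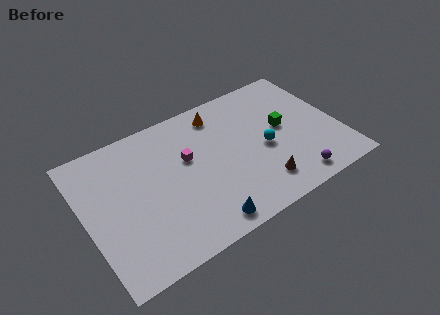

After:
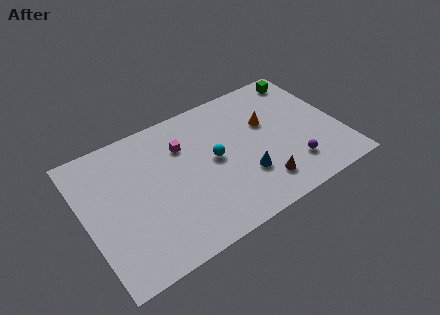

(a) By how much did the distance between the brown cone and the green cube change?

+3.6

The distance was about 3.8 in the first image and 7.4 in the second, so they moved 3.6 units further apart.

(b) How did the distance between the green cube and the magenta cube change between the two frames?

+2.1

They were about 5.8 units apart before and 7.9 after — 2.1 units further apart.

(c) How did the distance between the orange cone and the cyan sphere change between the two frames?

-0.8

Before: roughly 4.3 units apart; after: 3.5. That's 0.8 units closer together.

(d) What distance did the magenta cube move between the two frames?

1.0

The magenta cube was near (6.2, 5.7) before and (6.1, 6.7) after, so it travelled √(0.1² + 1.0²) ≈ 1.0 units.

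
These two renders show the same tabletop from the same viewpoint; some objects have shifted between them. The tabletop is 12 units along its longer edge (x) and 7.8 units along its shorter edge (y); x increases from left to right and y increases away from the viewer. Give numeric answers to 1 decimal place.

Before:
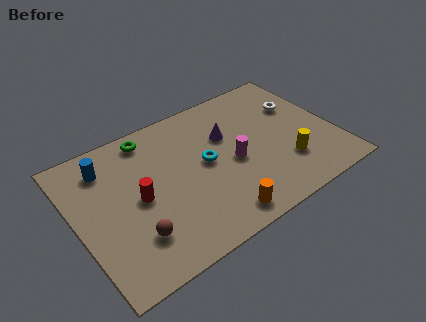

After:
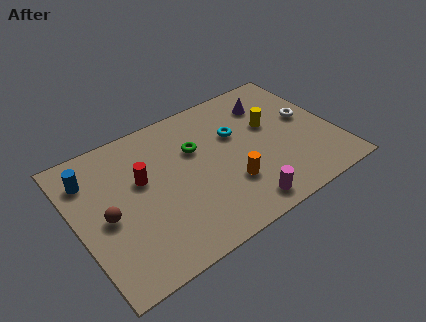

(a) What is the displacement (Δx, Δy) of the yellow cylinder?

(-0.3, 2.5)

The yellow cylinder started near (9.5, 2.2) and ended near (9.2, 4.7).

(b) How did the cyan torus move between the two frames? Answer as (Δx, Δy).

(1.6, 0.9)

The cyan torus started near (6.0, 4.1) and ended near (7.6, 5.0).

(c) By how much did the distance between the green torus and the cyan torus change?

-1.6

They were about 3.5 units apart before and 1.9 after — 1.6 units closer together.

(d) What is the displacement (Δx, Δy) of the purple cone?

(2.2, 0.9)

From the two frames, the purple cone sits at roughly (7.2, 5.1) before and (9.4, 6.0) after.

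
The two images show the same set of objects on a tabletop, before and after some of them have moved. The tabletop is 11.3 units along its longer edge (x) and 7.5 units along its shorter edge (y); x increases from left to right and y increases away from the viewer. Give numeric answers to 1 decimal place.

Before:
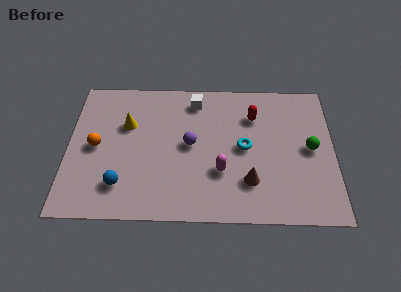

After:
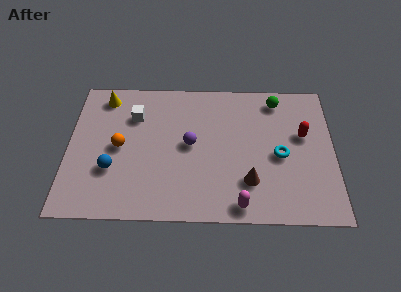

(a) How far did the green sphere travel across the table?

3.0

From (10.3, 3.8) to (8.9, 6.4), the green sphere covered √(1.4² + 2.6²) ≈ 3.0 units.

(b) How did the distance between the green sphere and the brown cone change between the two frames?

+1.4

The distance was about 3.2 in the first image and 4.6 in the second, so they moved 1.4 units further apart.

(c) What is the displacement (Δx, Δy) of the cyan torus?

(1.5, -0.4)

The cyan torus was at about (7.5, 3.8) and moved to about (9.0, 3.4).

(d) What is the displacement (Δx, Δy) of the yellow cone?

(-1.0, 1.5)

From the two frames, the yellow cone sits at roughly (2.5, 4.9) before and (1.5, 6.4) after.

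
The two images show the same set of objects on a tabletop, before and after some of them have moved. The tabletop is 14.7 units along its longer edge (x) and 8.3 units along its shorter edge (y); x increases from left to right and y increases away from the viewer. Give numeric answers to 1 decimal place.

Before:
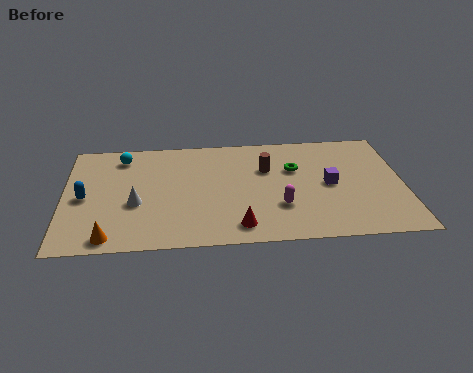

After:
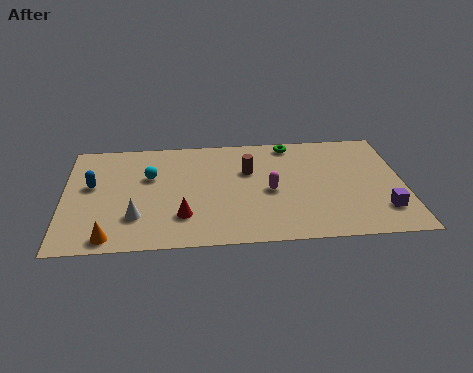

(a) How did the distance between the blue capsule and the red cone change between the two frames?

-2.4

They were about 7.1 units apart before and 4.7 after — 2.4 units closer together.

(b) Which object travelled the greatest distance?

the purple cube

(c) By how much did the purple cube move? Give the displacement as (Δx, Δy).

(2.2, -2.1)

The purple cube started near (11.5, 4.1) and ended near (13.7, 2.0).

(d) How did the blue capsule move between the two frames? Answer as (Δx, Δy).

(0.3, 0.9)

From the two frames, the blue capsule sits at roughly (0.9, 3.9) before and (1.2, 4.8) after.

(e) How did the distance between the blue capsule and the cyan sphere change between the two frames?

-0.9

They were about 3.4 units apart before and 2.5 after — 0.9 units closer together.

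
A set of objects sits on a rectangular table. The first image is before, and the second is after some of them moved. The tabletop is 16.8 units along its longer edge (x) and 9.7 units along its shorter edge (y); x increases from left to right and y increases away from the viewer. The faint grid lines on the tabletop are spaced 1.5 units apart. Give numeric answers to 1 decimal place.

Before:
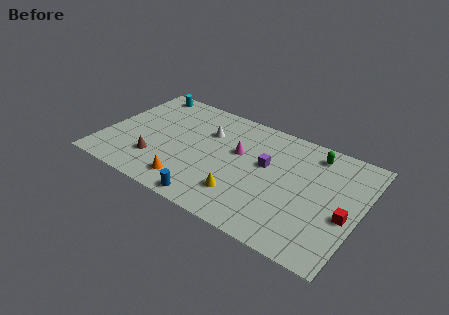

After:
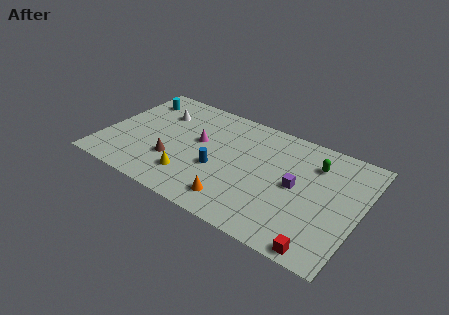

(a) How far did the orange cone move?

3.1

The orange cone was near (6.1, 1.7) before and (9.2, 1.7) after, so it travelled √(3.1² + 0.0²) ≈ 3.1 units.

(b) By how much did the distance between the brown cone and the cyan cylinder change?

-0.7

The distance was about 6.4 in the first image and 5.7 in the second, so they moved 0.7 units closer together.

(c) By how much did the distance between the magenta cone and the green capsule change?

+2.5

Before: roughly 5.2 units apart; after: 7.7. That's 2.5 units further apart.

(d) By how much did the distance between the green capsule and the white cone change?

+3.3

They were about 7.1 units apart before and 10.4 after — 3.3 units further apart.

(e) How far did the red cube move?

3.4

The red cube moved from about (16.0, 4.0) to (14.9, 0.8), a distance of √(1.1² + 3.2²) ≈ 3.4.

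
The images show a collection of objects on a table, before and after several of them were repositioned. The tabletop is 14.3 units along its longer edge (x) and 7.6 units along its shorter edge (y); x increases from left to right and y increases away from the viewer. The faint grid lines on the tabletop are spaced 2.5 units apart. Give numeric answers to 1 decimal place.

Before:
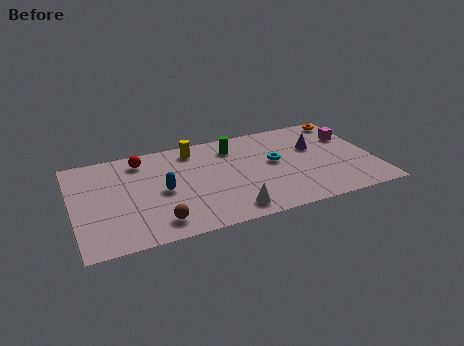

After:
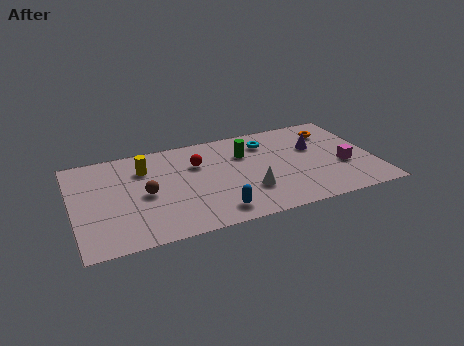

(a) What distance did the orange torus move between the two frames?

1.1

From (13.4, 6.7) to (12.6, 5.9), the orange torus covered √(0.8² + 0.8²) ≈ 1.1 units.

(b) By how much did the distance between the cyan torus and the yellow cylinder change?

+1.6

Before: roughly 4.3 units apart; after: 5.9. That's 1.6 units further apart.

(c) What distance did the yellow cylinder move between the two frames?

2.5

The yellow cylinder moved from about (5.9, 6.4) to (3.5, 5.6), a distance of √(2.4² + 0.8²) ≈ 2.5.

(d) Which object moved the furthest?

the blue capsule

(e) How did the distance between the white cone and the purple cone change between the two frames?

-1.5

The distance was about 5.7 in the first image and 4.2 in the second, so they moved 1.5 units closer together.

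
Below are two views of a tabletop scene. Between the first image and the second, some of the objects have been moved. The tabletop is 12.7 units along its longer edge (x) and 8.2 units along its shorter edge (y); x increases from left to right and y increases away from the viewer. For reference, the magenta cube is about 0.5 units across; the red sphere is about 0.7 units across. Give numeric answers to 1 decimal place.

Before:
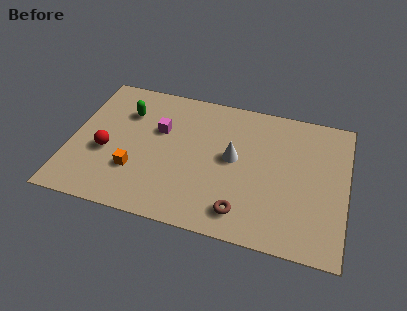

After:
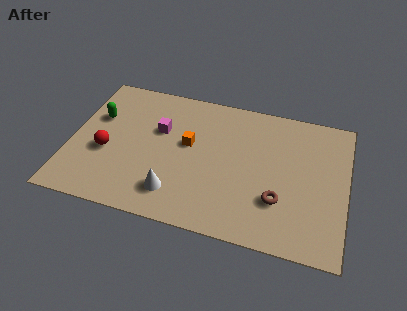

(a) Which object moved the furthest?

the white cone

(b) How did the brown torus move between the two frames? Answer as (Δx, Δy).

(1.6, 1.1)

The brown torus started near (8.1, 1.4) and ended near (9.7, 2.5).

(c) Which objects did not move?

the magenta cube and the red sphere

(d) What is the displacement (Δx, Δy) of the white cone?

(-2.5, -2.7)

The white cone was at about (7.5, 4.4) and moved to about (5.0, 1.7).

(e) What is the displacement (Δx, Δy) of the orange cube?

(2.3, 2.2)

The orange cube started near (3.1, 2.5) and ended near (5.4, 4.7).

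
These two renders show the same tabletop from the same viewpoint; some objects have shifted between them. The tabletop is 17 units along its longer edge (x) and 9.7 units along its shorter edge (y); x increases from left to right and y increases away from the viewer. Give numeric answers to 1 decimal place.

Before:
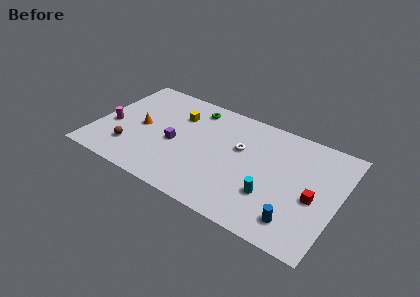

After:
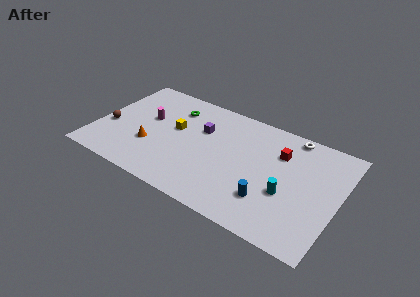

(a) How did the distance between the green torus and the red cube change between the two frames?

-2.1

Before: roughly 9.8 units apart; after: 7.7. That's 2.1 units closer together.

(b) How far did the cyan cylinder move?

1.2

The cyan cylinder moved from about (12.6, 3.0) to (13.6, 3.7), a distance of √(1.0² + 0.7²) ≈ 1.2.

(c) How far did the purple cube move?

2.6

The purple cube moved from about (5.6, 4.3) to (7.2, 6.4), a distance of √(1.6² + 2.1²) ≈ 2.6.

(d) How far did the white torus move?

4.3

The white torus was near (10.0, 6.0) before and (13.3, 8.8) after, so it travelled √(3.3² + 2.8²) ≈ 4.3 units.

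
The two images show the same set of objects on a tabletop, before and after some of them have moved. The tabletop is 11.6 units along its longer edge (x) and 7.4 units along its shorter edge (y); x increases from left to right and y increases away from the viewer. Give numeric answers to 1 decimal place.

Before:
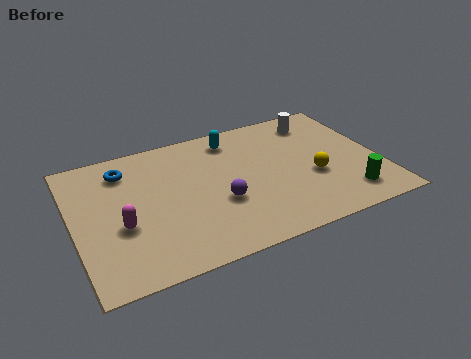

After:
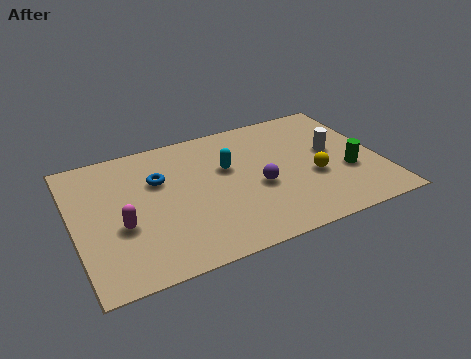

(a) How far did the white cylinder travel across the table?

2.0

The white cylinder was near (9.6, 6.1) before and (9.9, 4.1) after, so it travelled √(0.3² + 2.0²) ≈ 2.0 units.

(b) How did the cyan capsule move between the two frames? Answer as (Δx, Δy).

(-0.4, -1.6)

The cyan capsule was at about (6.3, 6.2) and moved to about (5.9, 4.6).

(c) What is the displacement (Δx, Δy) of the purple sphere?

(1.5, 0.3)

The purple sphere started near (5.4, 2.8) and ended near (6.9, 3.1).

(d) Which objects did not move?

the magenta capsule and the yellow sphere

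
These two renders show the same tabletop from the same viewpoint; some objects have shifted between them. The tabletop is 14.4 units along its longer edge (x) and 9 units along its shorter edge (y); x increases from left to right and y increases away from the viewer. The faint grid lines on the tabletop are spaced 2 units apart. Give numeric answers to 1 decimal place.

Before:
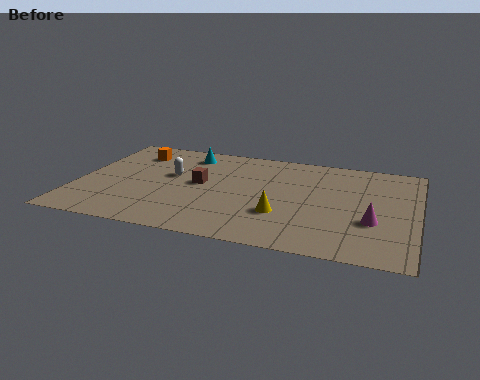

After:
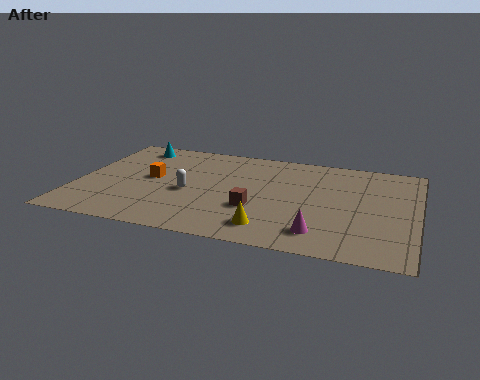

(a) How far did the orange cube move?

2.5

From (2.1, 7.1) to (3.1, 4.8), the orange cube covered √(1.0² + 2.3²) ≈ 2.5 units.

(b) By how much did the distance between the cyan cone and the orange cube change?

+0.8

Before: roughly 2.3 units apart; after: 3.1. That's 0.8 units further apart.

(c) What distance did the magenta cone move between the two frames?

2.6

The magenta cone moved from about (12.6, 3.2) to (10.5, 1.7), a distance of √(2.1² + 1.5²) ≈ 2.6.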